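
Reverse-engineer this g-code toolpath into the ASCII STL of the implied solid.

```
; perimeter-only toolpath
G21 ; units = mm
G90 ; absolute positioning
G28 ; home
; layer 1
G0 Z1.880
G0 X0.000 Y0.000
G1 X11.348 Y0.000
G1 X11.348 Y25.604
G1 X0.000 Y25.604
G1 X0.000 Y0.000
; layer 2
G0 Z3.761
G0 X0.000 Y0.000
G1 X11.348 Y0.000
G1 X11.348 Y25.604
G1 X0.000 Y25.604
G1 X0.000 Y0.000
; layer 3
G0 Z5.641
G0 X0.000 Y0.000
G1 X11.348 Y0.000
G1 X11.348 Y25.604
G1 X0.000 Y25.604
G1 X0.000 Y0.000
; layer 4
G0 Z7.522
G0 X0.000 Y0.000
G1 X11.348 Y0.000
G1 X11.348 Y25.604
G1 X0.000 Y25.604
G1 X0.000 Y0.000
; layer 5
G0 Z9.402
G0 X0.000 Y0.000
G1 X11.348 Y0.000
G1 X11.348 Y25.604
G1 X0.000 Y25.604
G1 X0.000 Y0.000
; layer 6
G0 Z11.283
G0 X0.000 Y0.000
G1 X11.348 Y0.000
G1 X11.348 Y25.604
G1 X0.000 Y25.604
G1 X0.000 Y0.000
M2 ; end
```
solid part
  facet normal 0.0000 0.0000 -1.0000
    outer loop
      vertex 11.348 25.604 0.000
      vertex 11.348 0.000 0.000
      vertex 0.000 0.000 0.000
    endloop
  endfacet
  facet normal 0.0000 0.0000 -1.0000
    outer loop
      vertex 0.000 25.604 0.000
      vertex 11.348 25.604 0.000
      vertex 0.000 0.000 0.000
    endloop
  endfacet
  facet normal 0.0000 0.0000 1.0000
    outer loop
      vertex 0.000 0.000 11.283
      vertex 11.348 0.000 11.283
      vertex 11.348 25.604 11.283
    endloop
  endfacet
  facet normal 0.0000 0.0000 1.0000
    outer loop
      vertex 0.000 0.000 11.283
      vertex 11.348 25.604 11.283
      vertex 0.000 25.604 11.283
    endloop
  endfacet
  facet normal 0.0000 -1.0000 0.0000
    outer loop
      vertex 0.000 0.000 0.000
      vertex 11.348 0.000 0.000
      vertex 11.348 0.000 11.283
    endloop
  endfacet
  facet normal 0.0000 -1.0000 0.0000
    outer loop
      vertex 0.000 0.000 0.000
      vertex 11.348 0.000 11.283
      vertex 0.000 0.000 11.283
    endloop
  endfacet
  facet normal 0.0000 1.0000 0.0000
    outer loop
      vertex 11.348 25.604 11.283
      vertex 11.348 25.604 0.000
      vertex 0.000 25.604 0.000
    endloop
  endfacet
  facet normal 0.0000 1.0000 0.0000
    outer loop
      vertex 0.000 25.604 11.283
      vertex 11.348 25.604 11.283
      vertex 0.000 25.604 0.000
    endloop
  endfacet
  facet normal -1.0000 0.0000 0.0000
    outer loop
      vertex 0.000 25.604 11.283
      vertex 0.000 25.604 0.000
      vertex 0.000 0.000 0.000
    endloop
  endfacet
  facet normal -1.0000 0.0000 0.0000
    outer loop
      vertex 0.000 0.000 11.283
      vertex 0.000 25.604 11.283
      vertex 0.000 0.000 0.000
    endloop
  endfacet
  facet normal 1.0000 0.0000 0.0000
    outer loop
      vertex 11.348 0.000 0.000
      vertex 11.348 25.604 0.000
      vertex 11.348 25.604 11.283
    endloop
  endfacet
  facet normal 1.0000 0.0000 0.0000
    outer loop
      vertex 11.348 0.000 0.000
      vertex 11.348 25.604 11.283
      vertex 11.348 0.000 11.283
    endloop
  endfacet
endsolid part

The G0 Z moves step by Δz≈1.880 mm. Every layer's G1 loop is the same polygon, so the solid is a straight extrusion of it from z=0 to z≈11.3. Closing with flat bottom and top caps and triangulating gives 12 facets — a rectangular box, roughly 11.3 × 25.6 mm footprint and 11.3 mm tall.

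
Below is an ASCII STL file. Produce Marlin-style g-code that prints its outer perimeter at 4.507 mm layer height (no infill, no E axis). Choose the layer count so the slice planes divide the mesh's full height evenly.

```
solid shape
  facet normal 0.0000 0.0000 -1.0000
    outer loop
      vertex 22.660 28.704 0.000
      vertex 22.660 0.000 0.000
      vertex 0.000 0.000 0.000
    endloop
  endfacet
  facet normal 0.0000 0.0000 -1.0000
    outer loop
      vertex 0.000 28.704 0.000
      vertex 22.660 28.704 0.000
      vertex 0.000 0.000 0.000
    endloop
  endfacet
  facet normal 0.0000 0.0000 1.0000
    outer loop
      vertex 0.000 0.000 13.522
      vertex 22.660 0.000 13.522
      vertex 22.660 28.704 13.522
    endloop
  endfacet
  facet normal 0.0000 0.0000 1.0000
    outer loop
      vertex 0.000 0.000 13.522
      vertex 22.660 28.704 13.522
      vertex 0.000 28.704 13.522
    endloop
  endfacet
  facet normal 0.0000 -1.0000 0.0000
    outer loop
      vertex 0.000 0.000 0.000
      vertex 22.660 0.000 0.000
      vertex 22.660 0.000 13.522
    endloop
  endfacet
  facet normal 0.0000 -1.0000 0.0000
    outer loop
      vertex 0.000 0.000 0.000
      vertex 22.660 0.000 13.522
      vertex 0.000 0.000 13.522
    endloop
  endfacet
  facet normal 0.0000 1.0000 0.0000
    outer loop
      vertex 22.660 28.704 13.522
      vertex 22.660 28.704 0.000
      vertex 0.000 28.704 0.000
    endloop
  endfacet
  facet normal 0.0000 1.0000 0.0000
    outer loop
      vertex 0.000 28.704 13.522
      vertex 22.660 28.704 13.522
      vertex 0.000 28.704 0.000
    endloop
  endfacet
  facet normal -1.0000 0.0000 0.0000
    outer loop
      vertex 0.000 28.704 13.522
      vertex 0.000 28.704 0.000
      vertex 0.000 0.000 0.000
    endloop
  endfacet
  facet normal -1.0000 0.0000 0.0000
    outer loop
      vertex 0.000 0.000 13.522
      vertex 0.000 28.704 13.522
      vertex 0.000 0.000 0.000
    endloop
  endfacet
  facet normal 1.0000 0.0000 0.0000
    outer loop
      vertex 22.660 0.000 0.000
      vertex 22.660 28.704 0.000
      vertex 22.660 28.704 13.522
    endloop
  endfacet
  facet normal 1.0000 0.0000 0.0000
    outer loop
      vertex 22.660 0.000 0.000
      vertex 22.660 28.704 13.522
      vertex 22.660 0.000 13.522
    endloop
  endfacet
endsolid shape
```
; perimeter-only toolpath
G21 ; units = mm
G90 ; absolute positioning
G28 ; home
; layer 1
G0 Z4.507
G0 X0.000 Y0.000
G1 X22.660 Y0.000
G1 X22.660 Y28.704
G1 X0.000 Y28.704
G1 X0.000 Y0.000
; layer 2
G0 Z9.015
G0 X0.000 Y0.000
G1 X22.660 Y0.000
G1 X22.660 Y28.704
G1 X0.000 Y28.704
G1 X0.000 Y0.000
; layer 3
G0 Z13.522
G0 X0.000 Y0.000
G1 X22.660 Y0.000
G1 X22.660 Y28.704
G1 X0.000 Y28.704
G1 X0.000 Y0.000
M2 ; end

The solid is a rectangular box, roughly 22.7 × 28.7 mm footprint and 13.5 mm tall. Slicing at Δz = 4.507 mm — 3 equal slices spanning the solid's height, so layer i sits at z = i·h/3 — gives 3 non-empty perimeters. Each is a 4-segment closed polygon; G0 lifts to the layer z and rapids to the start vertex, then G1 traces the edges.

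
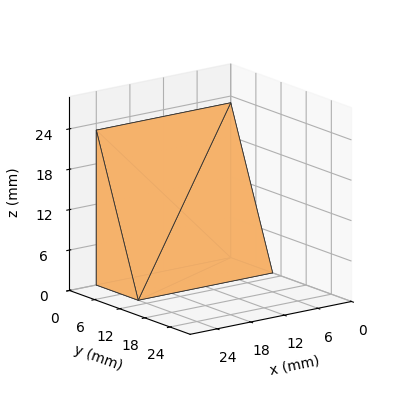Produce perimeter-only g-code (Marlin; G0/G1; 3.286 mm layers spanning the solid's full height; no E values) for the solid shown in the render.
Reading the render: the shape is a wedge (ramp): 24 × 10 mm base, rising to 23 mm along the y=0 edge and sloping linearly to z=0 at y=10 (dimensions read to the nearest mm from the axis ticks). For the g-code, the solid's height is divided into equal slices at the stated Δz and each level perimeter traced with G1 moves after a G0 lift.

; perimeter-only toolpath
G21 ; units = mm
G90 ; absolute positioning
G28 ; home
; layer 1
G0 Z3.286
G0 X0.000 Y0.000
G1 X24.000 Y0.000
G1 X24.000 Y8.571
G1 X0.000 Y8.571
G1 X0.000 Y0.000
; layer 2
G0 Z6.571
G0 X0.000 Y0.000
G1 X24.000 Y0.000
G1 X24.000 Y7.143
G1 X0.000 Y7.143
G1 X0.000 Y0.000
; layer 3
G0 Z9.857
G0 X0.000 Y0.000
G1 X24.000 Y0.000
G1 X24.000 Y5.714
G1 X0.000 Y5.714
G1 X0.000 Y0.000
; layer 4
G0 Z13.143
G0 X0.000 Y0.000
G1 X24.000 Y0.000
G1 X24.000 Y4.286
G1 X0.000 Y4.286
G1 X0.000 Y0.000
; layer 5
G0 Z16.429
G0 X0.000 Y0.000
G1 X24.000 Y0.000
G1 X24.000 Y2.857
G1 X0.000 Y2.857
G1 X0.000 Y0.000
; layer 6
G0 Z19.714
G0 X0.000 Y0.000
G1 X24.000 Y0.000
G1 X24.000 Y1.429
G1 X0.000 Y1.429
G1 X0.000 Y0.000
M2 ; end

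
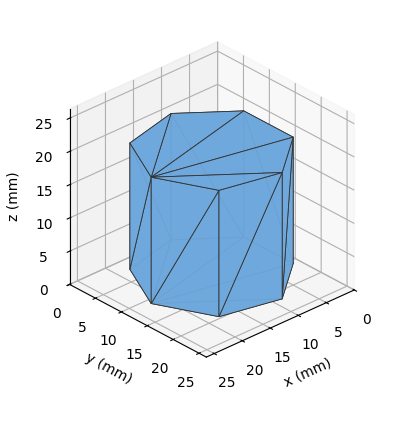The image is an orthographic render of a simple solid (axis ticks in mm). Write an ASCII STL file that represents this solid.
Reading the render: the shape is a regular 7-sided prism (a cylinder approximated with 7 flat sides), circumscribed radius ≈ 11 mm, height ≈ 19 mm (dimensions read to the nearest mm from the axis ticks). For the STL, each face is triangulated and given an outward normal.

solid part
  facet normal 0.0000 0.0000 -1.0000
    outer loop
      vertex 8.552 21.724 0.000
      vertex 17.858 19.600 0.000
      vertex 22.000 11.000 0.000
    endloop
  endfacet
  facet normal 0.0000 0.0000 -1.0000
    outer loop
      vertex 1.089 15.773 0.000
      vertex 8.552 21.724 0.000
      vertex 22.000 11.000 0.000
    endloop
  endfacet
  facet normal 0.0000 0.0000 -1.0000
    outer loop
      vertex 1.089 6.227 0.000
      vertex 1.089 15.773 0.000
      vertex 22.000 11.000 0.000
    endloop
  endfacet
  facet normal 0.0000 0.0000 -1.0000
    outer loop
      vertex 8.552 0.276 0.000
      vertex 1.089 6.227 0.000
      vertex 22.000 11.000 0.000
    endloop
  endfacet
  facet normal 0.0000 0.0000 -1.0000
    outer loop
      vertex 17.858 2.400 0.000
      vertex 8.552 0.276 0.000
      vertex 22.000 11.000 0.000
    endloop
  endfacet
  facet normal 0.0000 0.0000 1.0000
    outer loop
      vertex 22.000 11.000 19.000
      vertex 17.858 19.600 19.000
      vertex 8.552 21.724 19.000
    endloop
  endfacet
  facet normal 0.0000 0.0000 1.0000
    outer loop
      vertex 22.000 11.000 19.000
      vertex 8.552 21.724 19.000
      vertex 1.089 15.773 19.000
    endloop
  endfacet
  facet normal 0.0000 0.0000 1.0000
    outer loop
      vertex 22.000 11.000 19.000
      vertex 1.089 15.773 19.000
      vertex 1.089 6.227 19.000
    endloop
  endfacet
  facet normal 0.0000 0.0000 1.0000
    outer loop
      vertex 22.000 11.000 19.000
      vertex 1.089 6.227 19.000
      vertex 8.552 0.276 19.000
    endloop
  endfacet
  facet normal 0.0000 0.0000 1.0000
    outer loop
      vertex 22.000 11.000 19.000
      vertex 8.552 0.276 19.000
      vertex 17.858 2.400 19.000
    endloop
  endfacet
  facet normal 0.9010 0.4339 0.0000
    outer loop
      vertex 22.000 11.000 0.000
      vertex 17.858 19.600 0.000
      vertex 17.858 19.600 19.000
    endloop
  endfacet
  facet normal 0.9010 0.4339 0.0000
    outer loop
      vertex 22.000 11.000 0.000
      vertex 17.858 19.600 19.000
      vertex 22.000 11.000 19.000
    endloop
  endfacet
  facet normal 0.2225 0.9749 0.0000
    outer loop
      vertex 17.858 19.600 0.000
      vertex 8.552 21.724 0.000
      vertex 8.552 21.724 19.000
    endloop
  endfacet
  facet normal 0.2225 0.9749 0.0000
    outer loop
      vertex 17.858 19.600 0.000
      vertex 8.552 21.724 19.000
      vertex 17.858 19.600 19.000
    endloop
  endfacet
  facet normal -0.6235 0.7819 0.0000
    outer loop
      vertex 8.552 21.724 0.000
      vertex 1.089 15.773 0.000
      vertex 1.089 15.773 19.000
    endloop
  endfacet
  facet normal -0.6235 0.7819 0.0000
    outer loop
      vertex 8.552 21.724 0.000
      vertex 1.089 15.773 19.000
      vertex 8.552 21.724 19.000
    endloop
  endfacet
  facet normal -1.0000 0.0000 0.0000
    outer loop
      vertex 1.089 15.773 0.000
      vertex 1.089 6.227 0.000
      vertex 1.089 6.227 19.000
    endloop
  endfacet
  facet normal -1.0000 0.0000 0.0000
    outer loop
      vertex 1.089 15.773 0.000
      vertex 1.089 6.227 19.000
      vertex 1.089 15.773 19.000
    endloop
  endfacet
  facet normal -0.6235 -0.7819 0.0000
    outer loop
      vertex 1.089 6.227 0.000
      vertex 8.552 0.276 0.000
      vertex 8.552 0.276 19.000
    endloop
  endfacet
  facet normal -0.6235 -0.7819 0.0000
    outer loop
      vertex 1.089 6.227 0.000
      vertex 8.552 0.276 19.000
      vertex 1.089 6.227 19.000
    endloop
  endfacet
  facet normal 0.2225 -0.9749 0.0000
    outer loop
      vertex 8.552 0.276 0.000
      vertex 17.858 2.400 0.000
      vertex 17.858 2.400 19.000
    endloop
  endfacet
  facet normal 0.2225 -0.9749 0.0000
    outer loop
      vertex 8.552 0.276 0.000
      vertex 17.858 2.400 19.000
      vertex 8.552 0.276 19.000
    endloop
  endfacet
  facet normal 0.9010 -0.4339 0.0000
    outer loop
      vertex 17.858 2.400 0.000
      vertex 22.000 11.000 0.000
      vertex 22.000 11.000 19.000
    endloop
  endfacet
  facet normal 0.9010 -0.4339 0.0000
    outer loop
      vertex 17.858 2.400 0.000
      vertex 22.000 11.000 19.000
      vertex 17.858 2.400 19.000
    endloop
  endfacet
endsolid part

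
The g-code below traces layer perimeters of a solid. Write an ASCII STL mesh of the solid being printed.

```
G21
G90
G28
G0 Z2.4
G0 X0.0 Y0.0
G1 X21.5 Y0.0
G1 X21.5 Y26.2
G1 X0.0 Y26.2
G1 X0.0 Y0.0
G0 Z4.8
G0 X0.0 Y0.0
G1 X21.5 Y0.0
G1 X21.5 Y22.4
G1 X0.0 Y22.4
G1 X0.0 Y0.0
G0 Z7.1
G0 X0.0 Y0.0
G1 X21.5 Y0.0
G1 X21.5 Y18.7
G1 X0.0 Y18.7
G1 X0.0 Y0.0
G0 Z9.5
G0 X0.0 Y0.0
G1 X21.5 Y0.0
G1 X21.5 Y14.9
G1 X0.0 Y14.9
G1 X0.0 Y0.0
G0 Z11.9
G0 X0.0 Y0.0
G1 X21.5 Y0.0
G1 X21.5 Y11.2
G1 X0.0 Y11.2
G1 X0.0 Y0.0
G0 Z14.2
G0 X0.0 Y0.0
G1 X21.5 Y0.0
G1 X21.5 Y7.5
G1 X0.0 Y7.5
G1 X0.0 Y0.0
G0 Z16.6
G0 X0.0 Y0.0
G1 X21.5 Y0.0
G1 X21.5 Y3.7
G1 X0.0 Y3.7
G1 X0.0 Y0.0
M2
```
solid part
  facet normal 0.0000 0.0000 -1.0000
    outer loop
      vertex 21.5 29.9 0.0
      vertex 21.5 0.0 0.0
      vertex 0.0 0.0 0.0
    endloop
  endfacet
  facet normal 0.0000 0.0000 -1.0000
    outer loop
      vertex 0.0 29.9 0.0
      vertex 21.5 29.9 0.0
      vertex 0.0 0.0 0.0
    endloop
  endfacet
  facet normal 0.0000 -1.0000 0.0000
    outer loop
      vertex 0.0 0.0 0.0
      vertex 21.5 0.0 0.0
      vertex 21.5 0.0 19.0
    endloop
  endfacet
  facet normal 0.0000 -1.0000 0.0000
    outer loop
      vertex 0.0 0.0 0.0
      vertex 21.5 0.0 19.0
      vertex 0.0 0.0 19.0
    endloop
  endfacet
  facet normal 0.0000 0.5363 0.8440
    outer loop
      vertex 0.0 0.0 19.0
      vertex 21.5 0.0 19.0
      vertex 21.5 29.9 0.0
    endloop
  endfacet
  facet normal 0.0000 0.5363 0.8440
    outer loop
      vertex 0.0 0.0 19.0
      vertex 21.5 29.9 0.0
      vertex 0.0 29.9 0.0
    endloop
  endfacet
  facet normal -1.0000 0.0000 0.0000
    outer loop
      vertex 0.0 0.0 19.0
      vertex 0.0 29.9 0.0
      vertex 0.0 0.0 0.0
    endloop
  endfacet
  facet normal 1.0000 0.0000 0.0000
    outer loop
      vertex 21.5 0.0 0.0
      vertex 21.5 29.9 0.0
      vertex 21.5 0.0 19.0
    endloop
  endfacet
endsolid part

The G0 Z moves step by Δz≈2.4 mm. The G1 loops shrink linearly with z, so the solid tapers from its base footprint up to z≈19. Closing with a flat bottom cap and the tapered top and triangulating gives 8 facets — a wedge (ramp): 21.5 × 29.9 mm base, rising to 19 mm along the y=0 edge and sloping linearly to z=0 at y=29.9.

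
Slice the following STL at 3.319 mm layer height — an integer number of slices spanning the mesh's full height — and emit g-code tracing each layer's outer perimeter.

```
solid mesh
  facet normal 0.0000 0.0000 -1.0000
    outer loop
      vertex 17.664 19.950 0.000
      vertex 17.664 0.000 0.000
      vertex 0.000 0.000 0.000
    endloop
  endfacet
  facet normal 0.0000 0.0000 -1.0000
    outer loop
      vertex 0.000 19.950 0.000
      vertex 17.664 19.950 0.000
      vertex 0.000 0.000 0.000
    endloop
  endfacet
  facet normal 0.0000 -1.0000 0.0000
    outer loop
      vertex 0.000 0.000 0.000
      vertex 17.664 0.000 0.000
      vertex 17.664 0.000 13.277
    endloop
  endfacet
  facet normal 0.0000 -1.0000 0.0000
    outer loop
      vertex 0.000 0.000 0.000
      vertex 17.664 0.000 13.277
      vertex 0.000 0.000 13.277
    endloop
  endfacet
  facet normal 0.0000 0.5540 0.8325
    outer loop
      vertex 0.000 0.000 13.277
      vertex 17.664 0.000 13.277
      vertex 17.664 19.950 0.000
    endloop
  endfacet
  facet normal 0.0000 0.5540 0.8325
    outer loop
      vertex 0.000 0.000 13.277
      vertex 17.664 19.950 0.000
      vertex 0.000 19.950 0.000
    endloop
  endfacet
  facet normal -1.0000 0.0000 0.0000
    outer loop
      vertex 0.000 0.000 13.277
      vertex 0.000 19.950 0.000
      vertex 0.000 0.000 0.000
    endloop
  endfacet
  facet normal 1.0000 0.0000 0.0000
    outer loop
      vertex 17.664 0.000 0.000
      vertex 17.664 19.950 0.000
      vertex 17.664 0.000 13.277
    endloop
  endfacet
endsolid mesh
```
; perimeter-only toolpath
G21 ; units = mm
G90 ; absolute positioning
G28 ; home
; layer 1
G0 Z3.319
G0 X0.000 Y0.000
G1 X17.664 Y0.000
G1 X17.664 Y14.962
G1 X0.000 Y14.962
G1 X0.000 Y0.000
; layer 2
G0 Z6.638
G0 X0.000 Y0.000
G1 X17.664 Y0.000
G1 X17.664 Y9.975
G1 X0.000 Y9.975
G1 X0.000 Y0.000
; layer 3
G0 Z9.958
G0 X0.000 Y0.000
G1 X17.664 Y0.000
G1 X17.664 Y4.987
G1 X0.000 Y4.987
G1 X0.000 Y0.000
M2 ; end

The solid is a wedge (ramp): 17.7 × 19.9 mm base, rising to 13.3 mm along the y=0 edge and sloping linearly to z=0 at y=19.9. Slicing at Δz = 3.319 mm — 4 equal slices spanning the solid's height, so layer i sits at z = i·h/4 — gives 3 non-empty perimeters. Each is a 4-segment closed polygon; G0 lifts to the layer z and rapids to the start vertex, then G1 traces the edges. The cross-section shrinks linearly with z (the slice at the apex is degenerate and omitted).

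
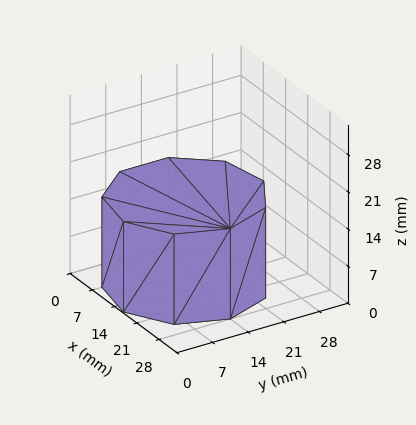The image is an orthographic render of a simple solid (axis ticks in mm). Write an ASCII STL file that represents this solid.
Reading the render: the shape is a regular 9-sided prism (a cylinder approximated with 9 flat sides), circumscribed radius ≈ 14 mm, height ≈ 17 mm (dimensions read to the nearest mm from the axis ticks). For the STL, each face is triangulated and given an outward normal.

solid part
  facet normal 0.0000 0.0000 -1.0000
    outer loop
      vertex 16.43 27.79 0.00
      vertex 24.72 23.00 0.00
      vertex 28.00 14.00 0.00
    endloop
  endfacet
  facet normal 0.0000 0.0000 -1.0000
    outer loop
      vertex 7.00 26.12 0.00
      vertex 16.43 27.79 0.00
      vertex 28.00 14.00 0.00
    endloop
  endfacet
  facet normal 0.0000 0.0000 -1.0000
    outer loop
      vertex 0.84 18.79 0.00
      vertex 7.00 26.12 0.00
      vertex 28.00 14.00 0.00
    endloop
  endfacet
  facet normal 0.0000 0.0000 -1.0000
    outer loop
      vertex 0.84 9.21 0.00
      vertex 0.84 18.79 0.00
      vertex 28.00 14.00 0.00
    endloop
  endfacet
  facet normal 0.0000 0.0000 -1.0000
    outer loop
      vertex 7.00 1.88 0.00
      vertex 0.84 9.21 0.00
      vertex 28.00 14.00 0.00
    endloop
  endfacet
  facet normal 0.0000 0.0000 -1.0000
    outer loop
      vertex 16.43 0.21 0.00
      vertex 7.00 1.88 0.00
      vertex 28.00 14.00 0.00
    endloop
  endfacet
  facet normal 0.0000 0.0000 -1.0000
    outer loop
      vertex 24.72 5.00 0.00
      vertex 16.43 0.21 0.00
      vertex 28.00 14.00 0.00
    endloop
  endfacet
  facet normal 0.0000 0.0000 1.0000
    outer loop
      vertex 28.00 14.00 17.00
      vertex 24.72 23.00 17.00
      vertex 16.43 27.79 17.00
    endloop
  endfacet
  facet normal 0.0000 0.0000 1.0000
    outer loop
      vertex 28.00 14.00 17.00
      vertex 16.43 27.79 17.00
      vertex 7.00 26.12 17.00
    endloop
  endfacet
  facet normal 0.0000 0.0000 1.0000
    outer loop
      vertex 28.00 14.00 17.00
      vertex 7.00 26.12 17.00
      vertex 0.84 18.79 17.00
    endloop
  endfacet
  facet normal 0.0000 0.0000 1.0000
    outer loop
      vertex 28.00 14.00 17.00
      vertex 0.84 18.79 17.00
      vertex 0.84 9.21 17.00
    endloop
  endfacet
  facet normal 0.0000 0.0000 1.0000
    outer loop
      vertex 28.00 14.00 17.00
      vertex 0.84 9.21 17.00
      vertex 7.00 1.88 17.00
    endloop
  endfacet
  facet normal 0.0000 0.0000 1.0000
    outer loop
      vertex 28.00 14.00 17.00
      vertex 7.00 1.88 17.00
      vertex 16.43 0.21 17.00
    endloop
  endfacet
  facet normal 0.0000 0.0000 1.0000
    outer loop
      vertex 28.00 14.00 17.00
      vertex 16.43 0.21 17.00
      vertex 24.72 5.00 17.00
    endloop
  endfacet
  facet normal 0.9395 0.3424 0.0000
    outer loop
      vertex 28.00 14.00 0.00
      vertex 24.72 23.00 0.00
      vertex 24.72 23.00 17.00
    endloop
  endfacet
  facet normal 0.9395 0.3424 0.0000
    outer loop
      vertex 28.00 14.00 0.00
      vertex 24.72 23.00 17.00
      vertex 28.00 14.00 17.00
    endloop
  endfacet
  facet normal 0.5003 0.8659 0.0000
    outer loop
      vertex 24.72 23.00 0.00
      vertex 16.43 27.79 0.00
      vertex 16.43 27.79 17.00
    endloop
  endfacet
  facet normal 0.5003 0.8659 0.0000
    outer loop
      vertex 24.72 23.00 0.00
      vertex 16.43 27.79 17.00
      vertex 24.72 23.00 17.00
    endloop
  endfacet
  facet normal -0.1744 0.9847 0.0000
    outer loop
      vertex 16.43 27.79 0.00
      vertex 7.00 26.12 0.00
      vertex 7.00 26.12 17.00
    endloop
  endfacet
  facet normal -0.1744 0.9847 0.0000
    outer loop
      vertex 16.43 27.79 0.00
      vertex 7.00 26.12 17.00
      vertex 16.43 27.79 17.00
    endloop
  endfacet
  facet normal -0.7656 0.6434 0.0000
    outer loop
      vertex 7.00 26.12 0.00
      vertex 0.84 18.79 0.00
      vertex 0.84 18.79 17.00
    endloop
  endfacet
  facet normal -0.7656 0.6434 0.0000
    outer loop
      vertex 7.00 26.12 0.00
      vertex 0.84 18.79 17.00
      vertex 7.00 26.12 17.00
    endloop
  endfacet
  facet normal -1.0000 0.0000 0.0000
    outer loop
      vertex 0.84 18.79 0.00
      vertex 0.84 9.21 0.00
      vertex 0.84 9.21 17.00
    endloop
  endfacet
  facet normal -1.0000 0.0000 0.0000
    outer loop
      vertex 0.84 18.79 0.00
      vertex 0.84 9.21 17.00
      vertex 0.84 18.79 17.00
    endloop
  endfacet
  facet normal -0.7656 -0.6434 0.0000
    outer loop
      vertex 0.84 9.21 0.00
      vertex 7.00 1.88 0.00
      vertex 7.00 1.88 17.00
    endloop
  endfacet
  facet normal -0.7656 -0.6434 0.0000
    outer loop
      vertex 0.84 9.21 0.00
      vertex 7.00 1.88 17.00
      vertex 0.84 9.21 17.00
    endloop
  endfacet
  facet normal -0.1744 -0.9847 0.0000
    outer loop
      vertex 7.00 1.88 0.00
      vertex 16.43 0.21 0.00
      vertex 16.43 0.21 17.00
    endloop
  endfacet
  facet normal -0.1744 -0.9847 0.0000
    outer loop
      vertex 7.00 1.88 0.00
      vertex 16.43 0.21 17.00
      vertex 7.00 1.88 17.00
    endloop
  endfacet
  facet normal 0.5003 -0.8659 0.0000
    outer loop
      vertex 16.43 0.21 0.00
      vertex 24.72 5.00 0.00
      vertex 24.72 5.00 17.00
    endloop
  endfacet
  facet normal 0.5003 -0.8659 0.0000
    outer loop
      vertex 16.43 0.21 0.00
      vertex 24.72 5.00 17.00
      vertex 16.43 0.21 17.00
    endloop
  endfacet
  facet normal 0.9395 -0.3424 0.0000
    outer loop
      vertex 24.72 5.00 0.00
      vertex 28.00 14.00 0.00
      vertex 28.00 14.00 17.00
    endloop
  endfacet
  facet normal 0.9395 -0.3424 0.0000
    outer loop
      vertex 24.72 5.00 0.00
      vertex 28.00 14.00 17.00
      vertex 24.72 5.00 17.00
    endloop
  endfacet
endsolid part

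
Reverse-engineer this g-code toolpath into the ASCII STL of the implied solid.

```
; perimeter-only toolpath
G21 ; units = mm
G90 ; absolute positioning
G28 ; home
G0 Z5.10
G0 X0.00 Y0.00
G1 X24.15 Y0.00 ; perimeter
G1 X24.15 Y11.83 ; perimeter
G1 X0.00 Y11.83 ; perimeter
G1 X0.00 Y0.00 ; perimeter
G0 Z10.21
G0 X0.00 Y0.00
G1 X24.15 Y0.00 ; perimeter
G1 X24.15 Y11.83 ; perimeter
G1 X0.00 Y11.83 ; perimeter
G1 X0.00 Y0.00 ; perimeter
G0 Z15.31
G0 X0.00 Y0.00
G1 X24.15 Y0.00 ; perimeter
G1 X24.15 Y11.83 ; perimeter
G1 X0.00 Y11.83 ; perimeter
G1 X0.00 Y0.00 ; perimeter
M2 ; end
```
solid part
  facet normal 0.0000 0.0000 -1.0000
    outer loop
      vertex 24.15 11.83 0.00
      vertex 24.15 0.00 0.00
      vertex 0.00 0.00 0.00
    endloop
  endfacet
  facet normal 0.0000 0.0000 -1.0000
    outer loop
      vertex 0.00 11.83 0.00
      vertex 24.15 11.83 0.00
      vertex 0.00 0.00 0.00
    endloop
  endfacet
  facet normal 0.0000 0.0000 1.0000
    outer loop
      vertex 0.00 0.00 15.31
      vertex 24.15 0.00 15.31
      vertex 24.15 11.83 15.31
    endloop
  endfacet
  facet normal 0.0000 0.0000 1.0000
    outer loop
      vertex 0.00 0.00 15.31
      vertex 24.15 11.83 15.31
      vertex 0.00 11.83 15.31
    endloop
  endfacet
  facet normal 0.0000 -1.0000 0.0000
    outer loop
      vertex 0.00 0.00 0.00
      vertex 24.15 0.00 0.00
      vertex 24.15 0.00 15.31
    endloop
  endfacet
  facet normal 0.0000 -1.0000 0.0000
    outer loop
      vertex 0.00 0.00 0.00
      vertex 24.15 0.00 15.31
      vertex 0.00 0.00 15.31
    endloop
  endfacet
  facet normal 0.0000 1.0000 0.0000
    outer loop
      vertex 24.15 11.83 15.31
      vertex 24.15 11.83 0.00
      vertex 0.00 11.83 0.00
    endloop
  endfacet
  facet normal 0.0000 1.0000 0.0000
    outer loop
      vertex 0.00 11.83 15.31
      vertex 24.15 11.83 15.31
      vertex 0.00 11.83 0.00
    endloop
  endfacet
  facet normal -1.0000 0.0000 0.0000
    outer loop
      vertex 0.00 11.83 15.31
      vertex 0.00 11.83 0.00
      vertex 0.00 0.00 0.00
    endloop
  endfacet
  facet normal -1.0000 0.0000 0.0000
    outer loop
      vertex 0.00 0.00 15.31
      vertex 0.00 11.83 15.31
      vertex 0.00 0.00 0.00
    endloop
  endfacet
  facet normal 1.0000 0.0000 0.0000
    outer loop
      vertex 24.15 0.00 0.00
      vertex 24.15 11.83 0.00
      vertex 24.15 11.83 15.31
    endloop
  endfacet
  facet normal 1.0000 0.0000 0.0000
    outer loop
      vertex 24.15 0.00 0.00
      vertex 24.15 11.83 15.31
      vertex 24.15 0.00 15.31
    endloop
  endfacet
endsolid part

The G0 Z moves step by Δz≈5.10 mm. Every layer's G1 loop is the same polygon, so the solid is a straight extrusion of it from z=0 to z≈15.3. Closing with flat bottom and top caps and triangulating gives 12 facets — a rectangular box, roughly 24.1 × 11.8 mm footprint and 15.3 mm tall.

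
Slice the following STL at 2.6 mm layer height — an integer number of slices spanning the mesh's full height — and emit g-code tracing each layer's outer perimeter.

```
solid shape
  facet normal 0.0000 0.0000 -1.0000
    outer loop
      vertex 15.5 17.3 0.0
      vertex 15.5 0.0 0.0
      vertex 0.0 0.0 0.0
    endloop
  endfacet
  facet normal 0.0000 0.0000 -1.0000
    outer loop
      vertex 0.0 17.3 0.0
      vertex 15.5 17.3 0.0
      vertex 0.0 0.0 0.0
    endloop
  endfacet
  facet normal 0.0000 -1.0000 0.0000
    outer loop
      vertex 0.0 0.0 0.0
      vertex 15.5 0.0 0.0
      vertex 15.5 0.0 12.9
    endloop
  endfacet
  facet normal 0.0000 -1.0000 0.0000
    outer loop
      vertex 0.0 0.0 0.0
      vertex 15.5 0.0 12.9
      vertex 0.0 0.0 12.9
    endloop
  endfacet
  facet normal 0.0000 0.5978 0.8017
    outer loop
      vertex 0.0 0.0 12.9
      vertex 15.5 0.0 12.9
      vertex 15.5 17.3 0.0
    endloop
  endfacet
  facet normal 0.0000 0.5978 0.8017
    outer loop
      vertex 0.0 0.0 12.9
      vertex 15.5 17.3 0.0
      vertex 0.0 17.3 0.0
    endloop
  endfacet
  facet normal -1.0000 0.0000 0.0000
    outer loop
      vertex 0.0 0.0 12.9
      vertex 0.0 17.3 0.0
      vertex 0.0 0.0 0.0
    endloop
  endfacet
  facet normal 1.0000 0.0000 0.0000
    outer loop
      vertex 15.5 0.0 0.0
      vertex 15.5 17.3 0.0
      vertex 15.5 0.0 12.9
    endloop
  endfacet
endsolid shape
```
; perimeter-only toolpath
G21 ; units = mm
G90 ; absolute positioning
G28 ; home
; layer 1
G0 Z2.6
G0 X0.0 Y0.0
G1 X15.5 Y0.0
G1 X15.5 Y13.8
G1 X0.0 Y13.8
G1 X0.0 Y0.0
; layer 2
G0 Z5.2
G0 X0.0 Y0.0
G1 X15.5 Y0.0
G1 X15.5 Y10.4
G1 X0.0 Y10.4
G1 X0.0 Y0.0
; layer 3
G0 Z7.7
G0 X0.0 Y0.0
G1 X15.5 Y0.0
G1 X15.5 Y6.9
G1 X0.0 Y6.9
G1 X0.0 Y0.0
; layer 4
G0 Z10.3
G0 X0.0 Y0.0
G1 X15.5 Y0.0
G1 X15.5 Y3.5
G1 X0.0 Y3.5
G1 X0.0 Y0.0
M2 ; end

The solid is a wedge (ramp): 15.5 × 17.3 mm base, rising to 12.9 mm along the y=0 edge and sloping linearly to z=0 at y=17.3. Slicing at Δz = 2.6 mm — 5 equal slices spanning the solid's height, so layer i sits at z = i·h/5 — gives 4 non-empty perimeters. Each is a 4-segment closed polygon; G0 lifts to the layer z and rapids to the start vertex, then G1 traces the edges. The cross-section shrinks linearly with z (the slice at the apex is degenerate and omitted).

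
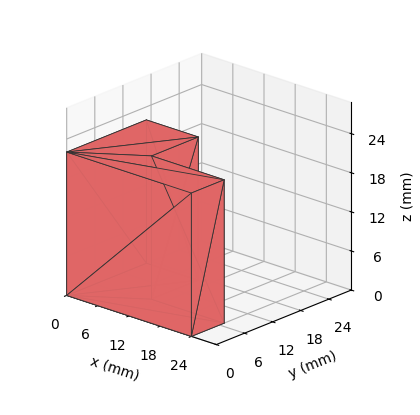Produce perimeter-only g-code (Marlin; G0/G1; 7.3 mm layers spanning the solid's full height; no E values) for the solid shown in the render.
Reading the render: the shape is an L-shaped prism: outer 24 × 17 mm, arm thicknesses ≈ 7 mm (horizontal) and 10 mm (vertical), extruded 22 mm in z (dimensions read to the nearest mm from the axis ticks). For the g-code, the solid's height is divided into equal slices at the stated Δz and each level perimeter traced with G1 moves after a G0 lift.

; perimeter-only toolpath
G21 ; units = mm
G90 ; absolute positioning
G28 ; home
; layer 1
G0 Z7.3
G0 X0.0 Y0.0
G1 X24.0 Y0.0
G1 X24.0 Y7.0
G1 X10.0 Y7.0
G1 X10.0 Y17.0
G1 X0.0 Y17.0
G1 X0.0 Y0.0
; layer 2
G0 Z14.7
G0 X0.0 Y0.0
G1 X24.0 Y0.0
G1 X24.0 Y7.0
G1 X10.0 Y7.0
G1 X10.0 Y17.0
G1 X0.0 Y17.0
G1 X0.0 Y0.0
; layer 3
G0 Z22.0
G0 X0.0 Y0.0
G1 X24.0 Y0.0
G1 X24.0 Y7.0
G1 X10.0 Y7.0
G1 X10.0 Y17.0
G1 X0.0 Y17.0
G1 X0.0 Y0.0
M2 ; end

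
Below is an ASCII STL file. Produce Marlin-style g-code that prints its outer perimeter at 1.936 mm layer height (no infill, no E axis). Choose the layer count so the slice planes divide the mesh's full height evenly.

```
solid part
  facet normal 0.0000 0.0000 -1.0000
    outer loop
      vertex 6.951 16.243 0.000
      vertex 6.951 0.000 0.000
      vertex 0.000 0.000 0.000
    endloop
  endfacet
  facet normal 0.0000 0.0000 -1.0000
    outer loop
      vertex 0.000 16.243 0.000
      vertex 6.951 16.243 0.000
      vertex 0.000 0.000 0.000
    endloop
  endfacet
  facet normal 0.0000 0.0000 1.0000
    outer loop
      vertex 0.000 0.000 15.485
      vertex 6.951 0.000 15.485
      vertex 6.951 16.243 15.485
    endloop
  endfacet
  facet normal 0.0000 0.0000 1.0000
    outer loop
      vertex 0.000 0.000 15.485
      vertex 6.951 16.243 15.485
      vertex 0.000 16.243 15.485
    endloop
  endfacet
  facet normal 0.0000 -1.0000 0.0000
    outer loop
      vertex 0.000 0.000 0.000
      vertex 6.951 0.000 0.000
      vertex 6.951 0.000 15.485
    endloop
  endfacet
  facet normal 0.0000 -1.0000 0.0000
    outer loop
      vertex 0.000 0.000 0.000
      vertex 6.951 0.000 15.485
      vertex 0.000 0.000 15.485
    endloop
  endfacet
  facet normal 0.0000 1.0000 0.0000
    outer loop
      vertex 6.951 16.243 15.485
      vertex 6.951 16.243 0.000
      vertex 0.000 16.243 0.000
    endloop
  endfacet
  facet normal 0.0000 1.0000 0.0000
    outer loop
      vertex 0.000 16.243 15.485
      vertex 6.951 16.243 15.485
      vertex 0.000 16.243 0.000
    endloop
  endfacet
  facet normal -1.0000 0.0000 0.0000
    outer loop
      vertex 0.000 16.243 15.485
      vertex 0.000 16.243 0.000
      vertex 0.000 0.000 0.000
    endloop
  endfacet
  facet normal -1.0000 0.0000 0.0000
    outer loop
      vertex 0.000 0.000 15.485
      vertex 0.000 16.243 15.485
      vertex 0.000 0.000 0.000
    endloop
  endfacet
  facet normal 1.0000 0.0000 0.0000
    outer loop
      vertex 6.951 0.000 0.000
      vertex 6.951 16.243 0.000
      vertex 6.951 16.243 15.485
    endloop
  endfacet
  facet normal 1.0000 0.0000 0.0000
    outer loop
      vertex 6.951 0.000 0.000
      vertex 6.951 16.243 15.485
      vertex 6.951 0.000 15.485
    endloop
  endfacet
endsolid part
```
; perimeter-only toolpath
G21 ; units = mm
G90 ; absolute positioning
G28 ; home
; layer 1
G0 Z1.936
G0 X0.000 Y0.000
G1 X6.951 Y0.000
G1 X6.951 Y16.243
G1 X0.000 Y16.243
G1 X0.000 Y0.000
; layer 2
G0 Z3.871
G0 X0.000 Y0.000
G1 X6.951 Y0.000
G1 X6.951 Y16.243
G1 X0.000 Y16.243
G1 X0.000 Y0.000
; layer 3
G0 Z5.807
G0 X0.000 Y0.000
G1 X6.951 Y0.000
G1 X6.951 Y16.243
G1 X0.000 Y16.243
G1 X0.000 Y0.000
; layer 4
G0 Z7.742
G0 X0.000 Y0.000
G1 X6.951 Y0.000
G1 X6.951 Y16.243
G1 X0.000 Y16.243
G1 X0.000 Y0.000
; layer 5
G0 Z9.678
G0 X0.000 Y0.000
G1 X6.951 Y0.000
G1 X6.951 Y16.243
G1 X0.000 Y16.243
G1 X0.000 Y0.000
; layer 6
G0 Z11.614
G0 X0.000 Y0.000
G1 X6.951 Y0.000
G1 X6.951 Y16.243
G1 X0.000 Y16.243
G1 X0.000 Y0.000
; layer 7
G0 Z13.549
G0 X0.000 Y0.000
G1 X6.951 Y0.000
G1 X6.951 Y16.243
G1 X0.000 Y16.243
G1 X0.000 Y0.000
; layer 8
G0 Z15.485
G0 X0.000 Y0.000
G1 X6.951 Y0.000
G1 X6.951 Y16.243
G1 X0.000 Y16.243
G1 X0.000 Y0.000
M2 ; end

The solid is a rectangular box, roughly 6.95 × 16.2 mm footprint and 15.5 mm tall. Slicing at Δz = 1.936 mm — 8 equal slices spanning the solid's height, so layer i sits at z = i·h/8 — gives 8 non-empty perimeters. Each is a 4-segment closed polygon; G0 lifts to the layer z and rapids to the start vertex, then G1 traces the edges.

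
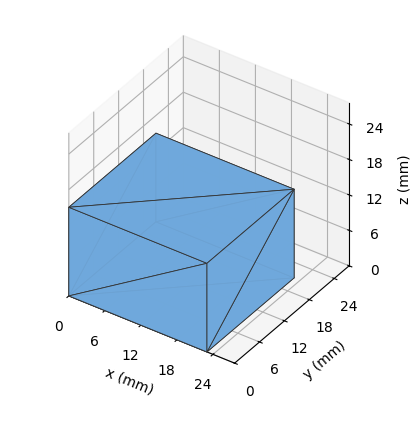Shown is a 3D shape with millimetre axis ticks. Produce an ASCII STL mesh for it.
Reading the render: the shape is a rectangular box, roughly 23 × 21 mm footprint and 15 mm tall (dimensions read to the nearest mm from the axis ticks). For the STL, each face is triangulated and given an outward normal.

solid part
  facet normal 0.0000 0.0000 -1.0000
    outer loop
      vertex 23.000 21.000 0.000
      vertex 23.000 0.000 0.000
      vertex 0.000 0.000 0.000
    endloop
  endfacet
  facet normal 0.0000 0.0000 -1.0000
    outer loop
      vertex 0.000 21.000 0.000
      vertex 23.000 21.000 0.000
      vertex 0.000 0.000 0.000
    endloop
  endfacet
  facet normal 0.0000 0.0000 1.0000
    outer loop
      vertex 0.000 0.000 15.000
      vertex 23.000 0.000 15.000
      vertex 23.000 21.000 15.000
    endloop
  endfacet
  facet normal 0.0000 0.0000 1.0000
    outer loop
      vertex 0.000 0.000 15.000
      vertex 23.000 21.000 15.000
      vertex 0.000 21.000 15.000
    endloop
  endfacet
  facet normal 0.0000 -1.0000 0.0000
    outer loop
      vertex 0.000 0.000 0.000
      vertex 23.000 0.000 0.000
      vertex 23.000 0.000 15.000
    endloop
  endfacet
  facet normal 0.0000 -1.0000 0.0000
    outer loop
      vertex 0.000 0.000 0.000
      vertex 23.000 0.000 15.000
      vertex 0.000 0.000 15.000
    endloop
  endfacet
  facet normal 0.0000 1.0000 0.0000
    outer loop
      vertex 23.000 21.000 15.000
      vertex 23.000 21.000 0.000
      vertex 0.000 21.000 0.000
    endloop
  endfacet
  facet normal 0.0000 1.0000 0.0000
    outer loop
      vertex 0.000 21.000 15.000
      vertex 23.000 21.000 15.000
      vertex 0.000 21.000 0.000
    endloop
  endfacet
  facet normal -1.0000 0.0000 0.0000
    outer loop
      vertex 0.000 21.000 15.000
      vertex 0.000 21.000 0.000
      vertex 0.000 0.000 0.000
    endloop
  endfacet
  facet normal -1.0000 0.0000 0.0000
    outer loop
      vertex 0.000 0.000 15.000
      vertex 0.000 21.000 15.000
      vertex 0.000 0.000 0.000
    endloop
  endfacet
  facet normal 1.0000 0.0000 0.0000
    outer loop
      vertex 23.000 0.000 0.000
      vertex 23.000 21.000 0.000
      vertex 23.000 21.000 15.000
    endloop
  endfacet
  facet normal 1.0000 0.0000 0.0000
    outer loop
      vertex 23.000 0.000 0.000
      vertex 23.000 21.000 15.000
      vertex 23.000 0.000 15.000
    endloop
  endfacet
endsolid part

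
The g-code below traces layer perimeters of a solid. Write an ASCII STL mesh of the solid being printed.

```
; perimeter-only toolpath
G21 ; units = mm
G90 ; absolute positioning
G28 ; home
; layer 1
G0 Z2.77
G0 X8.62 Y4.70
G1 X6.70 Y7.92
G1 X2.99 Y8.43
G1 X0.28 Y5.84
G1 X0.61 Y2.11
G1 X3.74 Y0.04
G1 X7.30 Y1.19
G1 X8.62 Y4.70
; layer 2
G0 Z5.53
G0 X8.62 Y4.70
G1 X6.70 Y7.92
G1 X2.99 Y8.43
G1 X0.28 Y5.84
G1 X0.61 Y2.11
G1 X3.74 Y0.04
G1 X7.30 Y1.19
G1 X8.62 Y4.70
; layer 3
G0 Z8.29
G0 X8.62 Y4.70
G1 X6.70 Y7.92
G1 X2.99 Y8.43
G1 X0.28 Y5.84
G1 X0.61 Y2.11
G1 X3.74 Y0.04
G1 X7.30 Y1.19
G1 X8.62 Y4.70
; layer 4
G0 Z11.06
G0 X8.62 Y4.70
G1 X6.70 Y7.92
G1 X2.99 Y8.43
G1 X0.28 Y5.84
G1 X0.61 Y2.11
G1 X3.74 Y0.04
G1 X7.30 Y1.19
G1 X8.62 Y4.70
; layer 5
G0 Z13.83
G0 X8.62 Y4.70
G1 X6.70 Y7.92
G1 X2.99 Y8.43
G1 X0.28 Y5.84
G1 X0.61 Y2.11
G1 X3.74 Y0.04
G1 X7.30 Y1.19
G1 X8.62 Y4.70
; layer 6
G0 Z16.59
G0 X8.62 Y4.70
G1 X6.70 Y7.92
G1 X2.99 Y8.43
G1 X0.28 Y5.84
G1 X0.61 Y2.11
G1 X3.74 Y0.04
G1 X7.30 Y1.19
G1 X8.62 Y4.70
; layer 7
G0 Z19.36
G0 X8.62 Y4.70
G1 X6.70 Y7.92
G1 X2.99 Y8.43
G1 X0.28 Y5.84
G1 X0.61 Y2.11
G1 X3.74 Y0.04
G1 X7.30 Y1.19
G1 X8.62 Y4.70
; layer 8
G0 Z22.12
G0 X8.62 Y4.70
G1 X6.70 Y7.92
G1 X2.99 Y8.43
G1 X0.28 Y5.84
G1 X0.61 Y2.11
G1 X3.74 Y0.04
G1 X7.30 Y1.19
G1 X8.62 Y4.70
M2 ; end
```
solid part
  facet normal 0.0000 0.0000 -1.0000
    outer loop
      vertex 2.99 8.43 0.00
      vertex 6.70 7.92 0.00
      vertex 8.62 4.70 0.00
    endloop
  endfacet
  facet normal 0.0000 0.0000 -1.0000
    outer loop
      vertex 0.28 5.84 0.00
      vertex 2.99 8.43 0.00
      vertex 8.62 4.70 0.00
    endloop
  endfacet
  facet normal 0.0000 0.0000 -1.0000
    outer loop
      vertex 0.61 2.11 0.00
      vertex 0.28 5.84 0.00
      vertex 8.62 4.70 0.00
    endloop
  endfacet
  facet normal 0.0000 0.0000 -1.0000
    outer loop
      vertex 3.74 0.04 0.00
      vertex 0.61 2.11 0.00
      vertex 8.62 4.70 0.00
    endloop
  endfacet
  facet normal 0.0000 0.0000 -1.0000
    outer loop
      vertex 7.30 1.19 0.00
      vertex 3.74 0.04 0.00
      vertex 8.62 4.70 0.00
    endloop
  endfacet
  facet normal 0.0000 0.0000 1.0000
    outer loop
      vertex 8.62 4.70 22.12
      vertex 6.70 7.92 22.12
      vertex 2.99 8.43 22.12
    endloop
  endfacet
  facet normal 0.0000 0.0000 1.0000
    outer loop
      vertex 8.62 4.70 22.12
      vertex 2.99 8.43 22.12
      vertex 0.28 5.84 22.12
    endloop
  endfacet
  facet normal 0.0000 0.0000 1.0000
    outer loop
      vertex 8.62 4.70 22.12
      vertex 0.28 5.84 22.12
      vertex 0.61 2.11 22.12
    endloop
  endfacet
  facet normal 0.0000 0.0000 1.0000
    outer loop
      vertex 8.62 4.70 22.12
      vertex 0.61 2.11 22.12
      vertex 3.74 0.04 22.12
    endloop
  endfacet
  facet normal 0.0000 0.0000 1.0000
    outer loop
      vertex 8.62 4.70 22.12
      vertex 3.74 0.04 22.12
      vertex 7.30 1.19 22.12
    endloop
  endfacet
  facet normal 0.8589 0.5121 0.0000
    outer loop
      vertex 8.62 4.70 0.00
      vertex 6.70 7.92 0.00
      vertex 6.70 7.92 22.12
    endloop
  endfacet
  facet normal 0.8589 0.5121 0.0000
    outer loop
      vertex 8.62 4.70 0.00
      vertex 6.70 7.92 22.12
      vertex 8.62 4.70 22.12
    endloop
  endfacet
  facet normal 0.1362 0.9907 0.0000
    outer loop
      vertex 6.70 7.92 0.00
      vertex 2.99 8.43 0.00
      vertex 2.99 8.43 22.12
    endloop
  endfacet
  facet normal 0.1362 0.9907 0.0000
    outer loop
      vertex 6.70 7.92 0.00
      vertex 2.99 8.43 22.12
      vertex 6.70 7.92 22.12
    endloop
  endfacet
  facet normal -0.6909 0.7229 0.0000
    outer loop
      vertex 2.99 8.43 0.00
      vertex 0.28 5.84 0.00
      vertex 0.28 5.84 22.12
    endloop
  endfacet
  facet normal -0.6909 0.7229 0.0000
    outer loop
      vertex 2.99 8.43 0.00
      vertex 0.28 5.84 22.12
      vertex 2.99 8.43 22.12
    endloop
  endfacet
  facet normal -0.9961 -0.0881 0.0000
    outer loop
      vertex 0.28 5.84 0.00
      vertex 0.61 2.11 0.00
      vertex 0.61 2.11 22.12
    endloop
  endfacet
  facet normal -0.9961 -0.0881 0.0000
    outer loop
      vertex 0.28 5.84 0.00
      vertex 0.61 2.11 22.12
      vertex 0.28 5.84 22.12
    endloop
  endfacet
  facet normal -0.5516 -0.8341 0.0000
    outer loop
      vertex 0.61 2.11 0.00
      vertex 3.74 0.04 0.00
      vertex 3.74 0.04 22.12
    endloop
  endfacet
  facet normal -0.5516 -0.8341 0.0000
    outer loop
      vertex 0.61 2.11 0.00
      vertex 3.74 0.04 22.12
      vertex 0.61 2.11 22.12
    endloop
  endfacet
  facet normal 0.3074 -0.9516 0.0000
    outer loop
      vertex 3.74 0.04 0.00
      vertex 7.30 1.19 0.00
      vertex 7.30 1.19 22.12
    endloop
  endfacet
  facet normal 0.3074 -0.9516 0.0000
    outer loop
      vertex 3.74 0.04 0.00
      vertex 7.30 1.19 22.12
      vertex 3.74 0.04 22.12
    endloop
  endfacet
  facet normal 0.9360 -0.3520 0.0000
    outer loop
      vertex 7.30 1.19 0.00
      vertex 8.62 4.70 0.00
      vertex 8.62 4.70 22.12
    endloop
  endfacet
  facet normal 0.9360 -0.3520 0.0000
    outer loop
      vertex 7.30 1.19 0.00
      vertex 8.62 4.70 22.12
      vertex 7.30 1.19 22.12
    endloop
  endfacet
endsolid part

The G0 Z moves step by Δz≈2.77 mm. Every layer's G1 loop is the same polygon, so the solid is a straight extrusion of it from z=0 to z≈22.1. Closing with flat bottom and top caps and triangulating gives 24 facets — a regular 7-sided prism (a cylinder approximated with 7 flat sides), circumscribed radius ≈ 4.32 mm, height ≈ 22.1 mm.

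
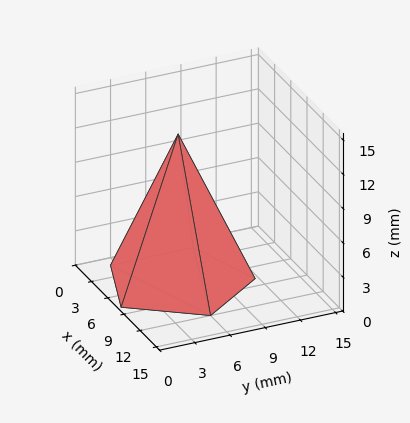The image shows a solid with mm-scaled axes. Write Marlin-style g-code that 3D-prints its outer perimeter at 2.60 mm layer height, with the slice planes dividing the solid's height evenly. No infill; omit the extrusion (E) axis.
Reading the render: the shape is a regular 5-sided pyramid, base circumscribed radius ≈ 6 mm, apex at z ≈ 13 mm (dimensions read to the nearest mm from the axis ticks). For the g-code, the solid's height is divided into equal slices at the stated Δz and each level perimeter traced with G1 moves after a G0 lift.

; perimeter-only toolpath
G21 ; units = mm
G90 ; absolute positioning
G28 ; home
; layer 1
G0 Z2.60
G0 X10.80 Y6.00
G1 X7.48 Y10.57
G1 X2.12 Y8.82
G1 X2.12 Y3.18
G1 X7.48 Y1.43
G1 X10.80 Y6.00
; layer 2
G0 Z5.20
G0 X9.60 Y6.00
G1 X7.11 Y9.43
G1 X3.09 Y8.12
G1 X3.09 Y3.88
G1 X7.11 Y2.57
G1 X9.60 Y6.00
; layer 3
G0 Z7.80
G0 X8.40 Y6.00
G1 X6.74 Y8.28
G1 X4.06 Y7.41
G1 X4.06 Y4.59
G1 X6.74 Y3.72
G1 X8.40 Y6.00
; layer 4
G0 Z10.40
G0 X7.20 Y6.00
G1 X6.37 Y7.14
G1 X5.03 Y6.71
G1 X5.03 Y5.29
G1 X6.37 Y4.86
G1 X7.20 Y6.00
M2 ; end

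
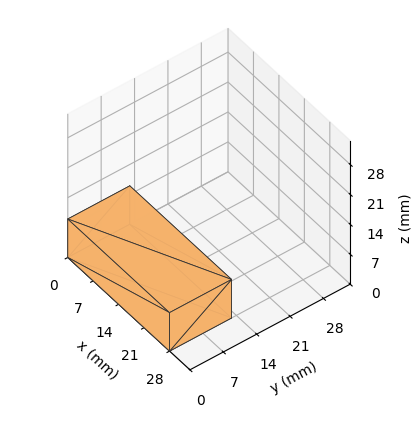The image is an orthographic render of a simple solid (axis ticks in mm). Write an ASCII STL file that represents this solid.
Reading the render: the shape is a rectangular box, roughly 28 × 13 mm footprint and 9 mm tall (dimensions read to the nearest mm from the axis ticks). For the STL, each face is triangulated and given an outward normal.

solid part
  facet normal 0.0000 0.0000 -1.0000
    outer loop
      vertex 28.00 13.00 0.00
      vertex 28.00 0.00 0.00
      vertex 0.00 0.00 0.00
    endloop
  endfacet
  facet normal 0.0000 0.0000 -1.0000
    outer loop
      vertex 0.00 13.00 0.00
      vertex 28.00 13.00 0.00
      vertex 0.00 0.00 0.00
    endloop
  endfacet
  facet normal 0.0000 0.0000 1.0000
    outer loop
      vertex 0.00 0.00 9.00
      vertex 28.00 0.00 9.00
      vertex 28.00 13.00 9.00
    endloop
  endfacet
  facet normal 0.0000 0.0000 1.0000
    outer loop
      vertex 0.00 0.00 9.00
      vertex 28.00 13.00 9.00
      vertex 0.00 13.00 9.00
    endloop
  endfacet
  facet normal 0.0000 -1.0000 0.0000
    outer loop
      vertex 0.00 0.00 0.00
      vertex 28.00 0.00 0.00
      vertex 28.00 0.00 9.00
    endloop
  endfacet
  facet normal 0.0000 -1.0000 0.0000
    outer loop
      vertex 0.00 0.00 0.00
      vertex 28.00 0.00 9.00
      vertex 0.00 0.00 9.00
    endloop
  endfacet
  facet normal 0.0000 1.0000 0.0000
    outer loop
      vertex 28.00 13.00 9.00
      vertex 28.00 13.00 0.00
      vertex 0.00 13.00 0.00
    endloop
  endfacet
  facet normal 0.0000 1.0000 0.0000
    outer loop
      vertex 0.00 13.00 9.00
      vertex 28.00 13.00 9.00
      vertex 0.00 13.00 0.00
    endloop
  endfacet
  facet normal -1.0000 0.0000 0.0000
    outer loop
      vertex 0.00 13.00 9.00
      vertex 0.00 13.00 0.00
      vertex 0.00 0.00 0.00
    endloop
  endfacet
  facet normal -1.0000 0.0000 0.0000
    outer loop
      vertex 0.00 0.00 9.00
      vertex 0.00 13.00 9.00
      vertex 0.00 0.00 0.00
    endloop
  endfacet
  facet normal 1.0000 0.0000 0.0000
    outer loop
      vertex 28.00 0.00 0.00
      vertex 28.00 13.00 0.00
      vertex 28.00 13.00 9.00
    endloop
  endfacet
  facet normal 1.0000 0.0000 0.0000
    outer loop
      vertex 28.00 0.00 0.00
      vertex 28.00 13.00 9.00
      vertex 28.00 0.00 9.00
    endloop
  endfacet
endsolid part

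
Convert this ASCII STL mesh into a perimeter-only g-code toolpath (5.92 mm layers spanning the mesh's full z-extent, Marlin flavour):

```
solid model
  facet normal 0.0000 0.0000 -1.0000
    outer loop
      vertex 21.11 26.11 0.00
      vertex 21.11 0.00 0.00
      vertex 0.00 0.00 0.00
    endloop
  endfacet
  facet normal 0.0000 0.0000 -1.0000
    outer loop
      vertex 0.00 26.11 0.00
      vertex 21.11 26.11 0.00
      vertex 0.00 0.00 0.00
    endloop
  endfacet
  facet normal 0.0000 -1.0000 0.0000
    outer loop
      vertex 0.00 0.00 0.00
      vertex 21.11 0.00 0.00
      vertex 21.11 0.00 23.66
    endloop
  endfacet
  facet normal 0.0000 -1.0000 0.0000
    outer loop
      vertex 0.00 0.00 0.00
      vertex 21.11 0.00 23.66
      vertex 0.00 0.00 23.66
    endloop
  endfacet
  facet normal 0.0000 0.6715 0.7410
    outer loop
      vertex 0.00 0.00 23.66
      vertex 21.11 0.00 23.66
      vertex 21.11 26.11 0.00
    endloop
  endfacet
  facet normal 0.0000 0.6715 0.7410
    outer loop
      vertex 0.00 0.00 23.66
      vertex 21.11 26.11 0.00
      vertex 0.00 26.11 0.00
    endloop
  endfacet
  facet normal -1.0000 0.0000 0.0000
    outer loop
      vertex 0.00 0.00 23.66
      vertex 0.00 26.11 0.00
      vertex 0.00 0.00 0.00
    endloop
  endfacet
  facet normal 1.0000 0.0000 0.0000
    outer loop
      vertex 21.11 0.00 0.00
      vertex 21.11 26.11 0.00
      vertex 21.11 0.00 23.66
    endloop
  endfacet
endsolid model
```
; perimeter-only toolpath
G21 ; units = mm
G90 ; absolute positioning
G28 ; home
; layer 1
G0 Z5.92
G0 X0.00 Y0.00
G1 X21.11 Y0.00
G1 X21.11 Y19.58
G1 X0.00 Y19.58
G1 X0.00 Y0.00
; layer 2
G0 Z11.83
G0 X0.00 Y0.00
G1 X21.11 Y0.00
G1 X21.11 Y13.05
G1 X0.00 Y13.05
G1 X0.00 Y0.00
; layer 3
G0 Z17.75
G0 X0.00 Y0.00
G1 X21.11 Y0.00
G1 X21.11 Y6.53
G1 X0.00 Y6.53
G1 X0.00 Y0.00
M2 ; end

The solid is a wedge (ramp): 21.1 × 26.1 mm base, rising to 23.7 mm along the y=0 edge and sloping linearly to z=0 at y=26.1. Slicing at Δz = 5.92 mm — 4 equal slices spanning the solid's height, so layer i sits at z = i·h/4 — gives 3 non-empty perimeters. Each is a 4-segment closed polygon; G0 lifts to the layer z and rapids to the start vertex, then G1 traces the edges. The cross-section shrinks linearly with z (the slice at the apex is degenerate and omitted).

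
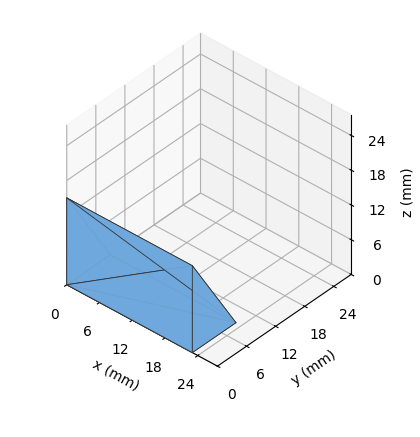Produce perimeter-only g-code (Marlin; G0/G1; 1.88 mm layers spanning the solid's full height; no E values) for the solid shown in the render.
Reading the render: the shape is a wedge (ramp): 23 × 9 mm base, rising to 15 mm along the y=0 edge and sloping linearly to z=0 at y=9 (dimensions read to the nearest mm from the axis ticks). For the g-code, the solid's height is divided into equal slices at the stated Δz and each level perimeter traced with G1 moves after a G0 lift.

; perimeter-only toolpath
G21 ; units = mm
G90 ; absolute positioning
G28 ; home
; layer 1
G0 Z1.88
G0 X0.00 Y0.00
G1 X23.00 Y0.00
G1 X23.00 Y7.88
G1 X0.00 Y7.88
G1 X0.00 Y0.00
; layer 2
G0 Z3.75
G0 X0.00 Y0.00
G1 X23.00 Y0.00
G1 X23.00 Y6.75
G1 X0.00 Y6.75
G1 X0.00 Y0.00
; layer 3
G0 Z5.62
G0 X0.00 Y0.00
G1 X23.00 Y0.00
G1 X23.00 Y5.62
G1 X0.00 Y5.62
G1 X0.00 Y0.00
; layer 4
G0 Z7.50
G0 X0.00 Y0.00
G1 X23.00 Y0.00
G1 X23.00 Y4.50
G1 X0.00 Y4.50
G1 X0.00 Y0.00
; layer 5
G0 Z9.38
G0 X0.00 Y0.00
G1 X23.00 Y0.00
G1 X23.00 Y3.38
G1 X0.00 Y3.38
G1 X0.00 Y0.00
; layer 6
G0 Z11.25
G0 X0.00 Y0.00
G1 X23.00 Y0.00
G1 X23.00 Y2.25
G1 X0.00 Y2.25
G1 X0.00 Y0.00
; layer 7
G0 Z13.12
G0 X0.00 Y0.00
G1 X23.00 Y0.00
G1 X23.00 Y1.12
G1 X0.00 Y1.12
G1 X0.00 Y0.00
M2 ; end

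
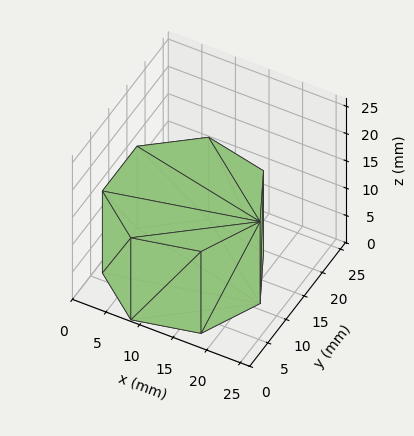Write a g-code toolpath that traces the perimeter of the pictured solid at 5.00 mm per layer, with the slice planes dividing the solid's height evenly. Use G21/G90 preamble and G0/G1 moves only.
Reading the render: the shape is a regular 7-sided prism (a cylinder approximated with 7 flat sides), circumscribed radius ≈ 11 mm, height ≈ 15 mm (dimensions read to the nearest mm from the axis ticks). For the g-code, the solid's height is divided into equal slices at the stated Δz and each level perimeter traced with G1 moves after a G0 lift.

; perimeter-only toolpath
G21 ; units = mm
G90 ; absolute positioning
G28 ; home
; layer 1
G0 Z5.00
G0 X22.00 Y11.00
G1 X17.86 Y19.60
G1 X8.55 Y21.72
G1 X1.09 Y15.77
G1 X1.09 Y6.23
G1 X8.55 Y0.28
G1 X17.86 Y2.40
G1 X22.00 Y11.00
; layer 2
G0 Z10.00
G0 X22.00 Y11.00
G1 X17.86 Y19.60
G1 X8.55 Y21.72
G1 X1.09 Y15.77
G1 X1.09 Y6.23
G1 X8.55 Y0.28
G1 X17.86 Y2.40
G1 X22.00 Y11.00
; layer 3
G0 Z15.00
G0 X22.00 Y11.00
G1 X17.86 Y19.60
G1 X8.55 Y21.72
G1 X1.09 Y15.77
G1 X1.09 Y6.23
G1 X8.55 Y0.28
G1 X17.86 Y2.40
G1 X22.00 Y11.00
M2 ; end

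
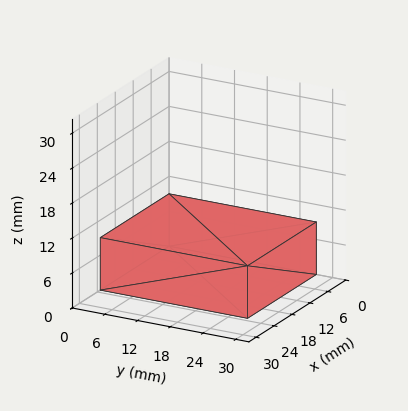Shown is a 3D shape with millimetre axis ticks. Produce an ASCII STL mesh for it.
Reading the render: the shape is a rectangular box, roughly 23 × 27 mm footprint and 9 mm tall (dimensions read to the nearest mm from the axis ticks). For the STL, each face is triangulated and given an outward normal.

solid part
  facet normal 0.0000 0.0000 -1.0000
    outer loop
      vertex 23.00 27.00 0.00
      vertex 23.00 0.00 0.00
      vertex 0.00 0.00 0.00
    endloop
  endfacet
  facet normal 0.0000 0.0000 -1.0000
    outer loop
      vertex 0.00 27.00 0.00
      vertex 23.00 27.00 0.00
      vertex 0.00 0.00 0.00
    endloop
  endfacet
  facet normal 0.0000 0.0000 1.0000
    outer loop
      vertex 0.00 0.00 9.00
      vertex 23.00 0.00 9.00
      vertex 23.00 27.00 9.00
    endloop
  endfacet
  facet normal 0.0000 0.0000 1.0000
    outer loop
      vertex 0.00 0.00 9.00
      vertex 23.00 27.00 9.00
      vertex 0.00 27.00 9.00
    endloop
  endfacet
  facet normal 0.0000 -1.0000 0.0000
    outer loop
      vertex 0.00 0.00 0.00
      vertex 23.00 0.00 0.00
      vertex 23.00 0.00 9.00
    endloop
  endfacet
  facet normal 0.0000 -1.0000 0.0000
    outer loop
      vertex 0.00 0.00 0.00
      vertex 23.00 0.00 9.00
      vertex 0.00 0.00 9.00
    endloop
  endfacet
  facet normal 0.0000 1.0000 0.0000
    outer loop
      vertex 23.00 27.00 9.00
      vertex 23.00 27.00 0.00
      vertex 0.00 27.00 0.00
    endloop
  endfacet
  facet normal 0.0000 1.0000 0.0000
    outer loop
      vertex 0.00 27.00 9.00
      vertex 23.00 27.00 9.00
      vertex 0.00 27.00 0.00
    endloop
  endfacet
  facet normal -1.0000 0.0000 0.0000
    outer loop
      vertex 0.00 27.00 9.00
      vertex 0.00 27.00 0.00
      vertex 0.00 0.00 0.00
    endloop
  endfacet
  facet normal -1.0000 0.0000 0.0000
    outer loop
      vertex 0.00 0.00 9.00
      vertex 0.00 27.00 9.00
      vertex 0.00 0.00 0.00
    endloop
  endfacet
  facet normal 1.0000 0.0000 0.0000
    outer loop
      vertex 23.00 0.00 0.00
      vertex 23.00 27.00 0.00
      vertex 23.00 27.00 9.00
    endloop
  endfacet
  facet normal 1.0000 0.0000 0.0000
    outer loop
      vertex 23.00 0.00 0.00
      vertex 23.00 27.00 9.00
      vertex 23.00 0.00 9.00
    endloop
  endfacet
endsolid part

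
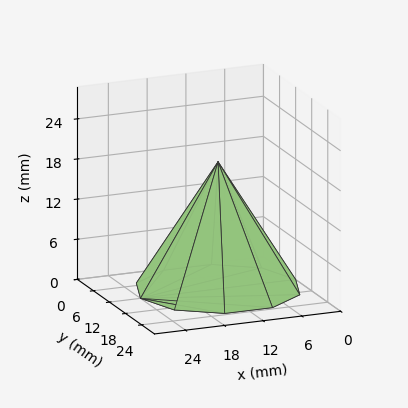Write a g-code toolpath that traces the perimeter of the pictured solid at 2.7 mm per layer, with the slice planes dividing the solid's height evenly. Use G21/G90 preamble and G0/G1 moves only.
Reading the render: the shape is a regular 10-sided pyramid, base circumscribed radius ≈ 12 mm, apex at z ≈ 19 mm (dimensions read to the nearest mm from the axis ticks). For the g-code, the solid's height is divided into equal slices at the stated Δz and each level perimeter traced with G1 moves after a G0 lift.

; perimeter-only toolpath
G21 ; units = mm
G90 ; absolute positioning
G28 ; home
; layer 1
G0 Z2.7
G0 X22.3 Y12.0
G1 X20.3 Y18.1
G1 X15.2 Y21.8
G1 X8.8 Y21.8
G1 X3.7 Y18.1
G1 X1.7 Y12.0
G1 X3.7 Y5.9
G1 X8.8 Y2.2
G1 X15.2 Y2.2
G1 X20.3 Y5.9
G1 X22.3 Y12.0
; layer 2
G0 Z5.4
G0 X20.6 Y12.0
G1 X18.9 Y17.1
G1 X14.6 Y20.1
G1 X9.4 Y20.1
G1 X5.1 Y17.1
G1 X3.4 Y12.0
G1 X5.1 Y6.9
G1 X9.4 Y3.9
G1 X14.6 Y3.9
G1 X18.9 Y6.9
G1 X20.6 Y12.0
; layer 3
G0 Z8.1
G0 X18.9 Y12.0
G1 X17.5 Y16.1
G1 X14.1 Y18.5
G1 X9.9 Y18.5
G1 X6.5 Y16.1
G1 X5.1 Y12.0
G1 X6.5 Y7.9
G1 X9.9 Y5.5
G1 X14.1 Y5.5
G1 X17.5 Y7.9
G1 X18.9 Y12.0
; layer 4
G0 Z10.9
G0 X17.1 Y12.0
G1 X16.2 Y15.0
G1 X13.6 Y16.9
G1 X10.4 Y16.9
G1 X7.8 Y15.0
G1 X6.9 Y12.0
G1 X7.8 Y9.0
G1 X10.4 Y7.1
G1 X13.6 Y7.1
G1 X16.2 Y9.0
G1 X17.1 Y12.0
; layer 5
G0 Z13.6
G0 X15.4 Y12.0
G1 X14.8 Y14.0
G1 X13.1 Y15.3
G1 X10.9 Y15.3
G1 X9.2 Y14.0
G1 X8.6 Y12.0
G1 X9.2 Y10.0
G1 X10.9 Y8.7
G1 X13.1 Y8.7
G1 X14.8 Y10.0
G1 X15.4 Y12.0
; layer 6
G0 Z16.3
G0 X13.7 Y12.0
G1 X13.4 Y13.0
G1 X12.5 Y13.6
G1 X11.5 Y13.6
G1 X10.6 Y13.0
G1 X10.3 Y12.0
G1 X10.6 Y11.0
G1 X11.5 Y10.4
G1 X12.5 Y10.4
G1 X13.4 Y11.0
G1 X13.7 Y12.0
M2 ; end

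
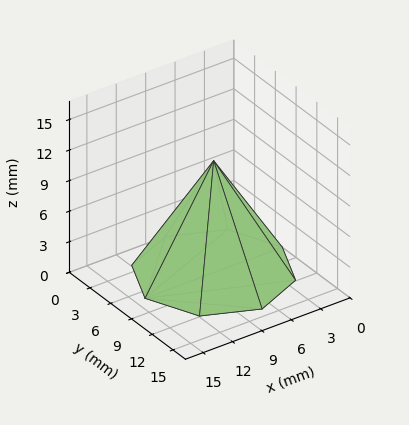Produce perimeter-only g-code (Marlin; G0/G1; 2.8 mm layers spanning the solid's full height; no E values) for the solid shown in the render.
Reading the render: the shape is a regular 8-sided pyramid, base circumscribed radius ≈ 7 mm, apex at z ≈ 11 mm (dimensions read to the nearest mm from the axis ticks). For the g-code, the solid's height is divided into equal slices at the stated Δz and each level perimeter traced with G1 moves after a G0 lift.

; perimeter-only toolpath
G21 ; units = mm
G90 ; absolute positioning
G28 ; home
; layer 1
G0 Z2.8
G0 X12.2 Y7.0
G1 X10.7 Y10.7
G1 X7.0 Y12.2
G1 X3.3 Y10.7
G1 X1.8 Y7.0
G1 X3.3 Y3.3
G1 X7.0 Y1.8
G1 X10.7 Y3.3
G1 X12.2 Y7.0
; layer 2
G0 Z5.5
G0 X10.5 Y7.0
G1 X9.4 Y9.4
G1 X7.0 Y10.5
G1 X4.5 Y9.4
G1 X3.5 Y7.0
G1 X4.5 Y4.5
G1 X7.0 Y3.5
G1 X9.4 Y4.5
G1 X10.5 Y7.0
; layer 3
G0 Z8.2
G0 X8.8 Y7.0
G1 X8.2 Y8.2
G1 X7.0 Y8.8
G1 X5.8 Y8.2
G1 X5.2 Y7.0
G1 X5.8 Y5.8
G1 X7.0 Y5.2
G1 X8.2 Y5.8
G1 X8.8 Y7.0
M2 ; end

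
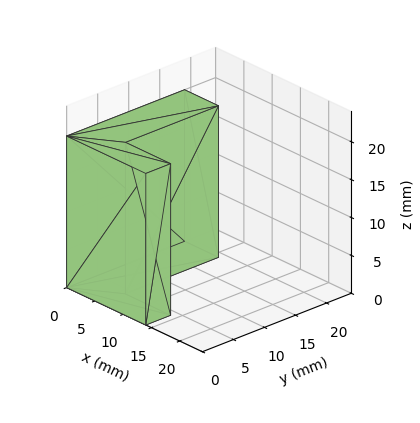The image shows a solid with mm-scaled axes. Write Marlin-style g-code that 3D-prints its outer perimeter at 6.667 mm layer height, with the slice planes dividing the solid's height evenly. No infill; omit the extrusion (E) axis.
Reading the render: the shape is an L-shaped prism: outer 14 × 19 mm, arm thicknesses ≈ 4 mm (horizontal) and 6 mm (vertical), extruded 20 mm in z (dimensions read to the nearest mm from the axis ticks). For the g-code, the solid's height is divided into equal slices at the stated Δz and each level perimeter traced with G1 moves after a G0 lift.

; perimeter-only toolpath
G21 ; units = mm
G90 ; absolute positioning
G28 ; home
; layer 1
G0 Z6.667
G0 X0.000 Y0.000
G1 X14.000 Y0.000
G1 X14.000 Y4.000
G1 X6.000 Y4.000
G1 X6.000 Y19.000
G1 X0.000 Y19.000
G1 X0.000 Y0.000
; layer 2
G0 Z13.333
G0 X0.000 Y0.000
G1 X14.000 Y0.000
G1 X14.000 Y4.000
G1 X6.000 Y4.000
G1 X6.000 Y19.000
G1 X0.000 Y19.000
G1 X0.000 Y0.000
; layer 3
G0 Z20.000
G0 X0.000 Y0.000
G1 X14.000 Y0.000
G1 X14.000 Y4.000
G1 X6.000 Y4.000
G1 X6.000 Y19.000
G1 X0.000 Y19.000
G1 X0.000 Y0.000
M2 ; end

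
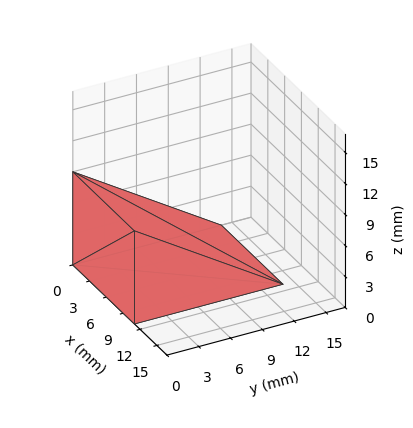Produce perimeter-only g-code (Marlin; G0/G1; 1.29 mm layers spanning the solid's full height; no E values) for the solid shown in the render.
Reading the render: the shape is a wedge (ramp): 11 × 14 mm base, rising to 9 mm along the y=0 edge and sloping linearly to z=0 at y=14 (dimensions read to the nearest mm from the axis ticks). For the g-code, the solid's height is divided into equal slices at the stated Δz and each level perimeter traced with G1 moves after a G0 lift.

; perimeter-only toolpath
G21 ; units = mm
G90 ; absolute positioning
G28 ; home
; layer 1
G0 Z1.29
G0 X0.00 Y0.00
G1 X11.00 Y0.00
G1 X11.00 Y12.00
G1 X0.00 Y12.00
G1 X0.00 Y0.00
; layer 2
G0 Z2.57
G0 X0.00 Y0.00
G1 X11.00 Y0.00
G1 X11.00 Y10.00
G1 X0.00 Y10.00
G1 X0.00 Y0.00
; layer 3
G0 Z3.86
G0 X0.00 Y0.00
G1 X11.00 Y0.00
G1 X11.00 Y8.00
G1 X0.00 Y8.00
G1 X0.00 Y0.00
; layer 4
G0 Z5.14
G0 X0.00 Y0.00
G1 X11.00 Y0.00
G1 X11.00 Y6.00
G1 X0.00 Y6.00
G1 X0.00 Y0.00
; layer 5
G0 Z6.43
G0 X0.00 Y0.00
G1 X11.00 Y0.00
G1 X11.00 Y4.00
G1 X0.00 Y4.00
G1 X0.00 Y0.00
; layer 6
G0 Z7.71
G0 X0.00 Y0.00
G1 X11.00 Y0.00
G1 X11.00 Y2.00
G1 X0.00 Y2.00
G1 X0.00 Y0.00
M2 ; end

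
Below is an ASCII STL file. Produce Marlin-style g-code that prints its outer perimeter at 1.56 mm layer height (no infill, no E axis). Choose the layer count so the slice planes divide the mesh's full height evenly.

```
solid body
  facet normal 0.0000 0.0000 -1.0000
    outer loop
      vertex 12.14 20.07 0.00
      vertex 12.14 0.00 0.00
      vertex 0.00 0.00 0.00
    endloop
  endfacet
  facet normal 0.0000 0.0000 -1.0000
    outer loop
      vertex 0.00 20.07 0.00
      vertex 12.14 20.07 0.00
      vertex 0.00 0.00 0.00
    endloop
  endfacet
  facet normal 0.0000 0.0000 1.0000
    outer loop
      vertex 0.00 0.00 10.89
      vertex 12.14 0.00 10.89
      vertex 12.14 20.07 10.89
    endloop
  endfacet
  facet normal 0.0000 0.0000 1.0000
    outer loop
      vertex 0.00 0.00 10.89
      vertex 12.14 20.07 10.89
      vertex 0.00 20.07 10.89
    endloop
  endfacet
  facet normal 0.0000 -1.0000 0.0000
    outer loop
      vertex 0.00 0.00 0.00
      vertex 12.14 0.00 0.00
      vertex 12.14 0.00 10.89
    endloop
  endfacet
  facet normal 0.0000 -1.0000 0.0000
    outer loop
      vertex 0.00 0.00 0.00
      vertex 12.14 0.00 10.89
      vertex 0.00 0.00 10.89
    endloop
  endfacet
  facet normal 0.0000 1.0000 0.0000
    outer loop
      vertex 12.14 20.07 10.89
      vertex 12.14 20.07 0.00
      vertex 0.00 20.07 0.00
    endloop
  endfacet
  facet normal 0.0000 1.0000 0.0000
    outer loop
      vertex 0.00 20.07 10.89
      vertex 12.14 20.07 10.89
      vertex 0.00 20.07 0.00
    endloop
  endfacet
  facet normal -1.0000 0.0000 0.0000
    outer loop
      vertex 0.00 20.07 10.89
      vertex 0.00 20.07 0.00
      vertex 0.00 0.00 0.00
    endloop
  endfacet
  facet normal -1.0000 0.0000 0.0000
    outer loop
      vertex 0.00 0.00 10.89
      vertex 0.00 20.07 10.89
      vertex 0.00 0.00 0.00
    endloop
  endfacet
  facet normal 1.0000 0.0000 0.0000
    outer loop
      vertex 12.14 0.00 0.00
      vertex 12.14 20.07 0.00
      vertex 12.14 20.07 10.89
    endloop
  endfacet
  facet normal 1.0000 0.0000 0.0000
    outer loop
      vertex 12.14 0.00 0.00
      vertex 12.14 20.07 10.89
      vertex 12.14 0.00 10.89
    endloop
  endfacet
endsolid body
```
; perimeter-only toolpath
G21 ; units = mm
G90 ; absolute positioning
G28 ; home
; layer 1
G0 Z1.56
G0 X0.00 Y0.00
G1 X12.14 Y0.00
G1 X12.14 Y20.07
G1 X0.00 Y20.07
G1 X0.00 Y0.00
; layer 2
G0 Z3.11
G0 X0.00 Y0.00
G1 X12.14 Y0.00
G1 X12.14 Y20.07
G1 X0.00 Y20.07
G1 X0.00 Y0.00
; layer 3
G0 Z4.67
G0 X0.00 Y0.00
G1 X12.14 Y0.00
G1 X12.14 Y20.07
G1 X0.00 Y20.07
G1 X0.00 Y0.00
; layer 4
G0 Z6.22
G0 X0.00 Y0.00
G1 X12.14 Y0.00
G1 X12.14 Y20.07
G1 X0.00 Y20.07
G1 X0.00 Y0.00
; layer 5
G0 Z7.78
G0 X0.00 Y0.00
G1 X12.14 Y0.00
G1 X12.14 Y20.07
G1 X0.00 Y20.07
G1 X0.00 Y0.00
; layer 6
G0 Z9.33
G0 X0.00 Y0.00
G1 X12.14 Y0.00
G1 X12.14 Y20.07
G1 X0.00 Y20.07
G1 X0.00 Y0.00
; layer 7
G0 Z10.89
G0 X0.00 Y0.00
G1 X12.14 Y0.00
G1 X12.14 Y20.07
G1 X0.00 Y20.07
G1 X0.00 Y0.00
M2 ; end

The solid is a rectangular box, roughly 12.1 × 20.1 mm footprint and 10.9 mm tall. Slicing at Δz = 1.56 mm — 7 equal slices spanning the solid's height, so layer i sits at z = i·h/7 — gives 7 non-empty perimeters. Each is a 4-segment closed polygon; G0 lifts to the layer z and rapids to the start vertex, then G1 traces the edges.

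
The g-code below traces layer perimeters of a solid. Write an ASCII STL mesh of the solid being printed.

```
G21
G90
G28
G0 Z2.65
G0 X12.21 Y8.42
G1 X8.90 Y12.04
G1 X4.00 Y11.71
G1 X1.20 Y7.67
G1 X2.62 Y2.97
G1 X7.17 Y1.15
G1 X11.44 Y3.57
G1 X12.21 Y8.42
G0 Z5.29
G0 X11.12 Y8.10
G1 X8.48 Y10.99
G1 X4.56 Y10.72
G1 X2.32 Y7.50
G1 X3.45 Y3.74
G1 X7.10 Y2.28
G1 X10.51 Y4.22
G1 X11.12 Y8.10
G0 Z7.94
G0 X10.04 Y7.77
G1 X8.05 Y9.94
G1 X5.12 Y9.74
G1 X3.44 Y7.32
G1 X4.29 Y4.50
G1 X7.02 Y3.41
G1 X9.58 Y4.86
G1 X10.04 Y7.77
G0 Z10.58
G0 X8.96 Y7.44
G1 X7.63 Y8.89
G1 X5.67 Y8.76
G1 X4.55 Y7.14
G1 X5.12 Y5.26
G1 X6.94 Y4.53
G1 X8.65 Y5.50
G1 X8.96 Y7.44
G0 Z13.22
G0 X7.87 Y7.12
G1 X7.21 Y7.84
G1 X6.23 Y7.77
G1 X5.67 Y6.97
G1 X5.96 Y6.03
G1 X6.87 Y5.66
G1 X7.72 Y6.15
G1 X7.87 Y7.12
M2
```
solid part
  facet normal 0.0000 0.0000 -1.0000
    outer loop
      vertex 3.44 12.69 0.00
      vertex 9.32 13.09 0.00
      vertex 13.29 8.75 0.00
    endloop
  endfacet
  facet normal 0.0000 0.0000 -1.0000
    outer loop
      vertex 0.08 7.85 0.00
      vertex 3.44 12.69 0.00
      vertex 13.29 8.75 0.00
    endloop
  endfacet
  facet normal 0.0000 0.0000 -1.0000
    outer loop
      vertex 1.78 2.21 0.00
      vertex 0.08 7.85 0.00
      vertex 13.29 8.75 0.00
    endloop
  endfacet
  facet normal 0.0000 0.0000 -1.0000
    outer loop
      vertex 7.25 0.02 0.00
      vertex 1.78 2.21 0.00
      vertex 13.29 8.75 0.00
    endloop
  endfacet
  facet normal 0.0000 0.0000 -1.0000
    outer loop
      vertex 12.37 2.93 0.00
      vertex 7.25 0.02 0.00
      vertex 13.29 8.75 0.00
    endloop
  endfacet
  facet normal 0.6885 0.6298 0.3598
    outer loop
      vertex 13.29 8.75 0.00
      vertex 9.32 13.09 0.00
      vertex 6.79 6.79 15.87
    endloop
  endfacet
  facet normal -0.0633 0.9310 0.3595
    outer loop
      vertex 9.32 13.09 0.00
      vertex 3.44 12.69 0.00
      vertex 6.79 6.79 15.87
    endloop
  endfacet
  facet normal -0.7665 0.5321 0.3596
    outer loop
      vertex 3.44 12.69 0.00
      vertex 0.08 7.85 0.00
      vertex 6.79 6.79 15.87
    endloop
  endfacet
  facet normal -0.8934 -0.2693 0.3597
    outer loop
      vertex 0.08 7.85 0.00
      vertex 1.78 2.21 0.00
      vertex 6.79 6.79 15.87
    endloop
  endfacet
  facet normal -0.3468 -0.8663 0.3595
    outer loop
      vertex 1.78 2.21 0.00
      vertex 7.25 0.02 0.00
      vertex 6.79 6.79 15.87
    endloop
  endfacet
  facet normal 0.4611 -0.8113 0.3595
    outer loop
      vertex 7.25 0.02 0.00
      vertex 12.37 2.93 0.00
      vertex 6.79 6.79 15.87
    endloop
  endfacet
  facet normal 0.9217 -0.1457 0.3595
    outer loop
      vertex 12.37 2.93 0.00
      vertex 13.29 8.75 0.00
      vertex 6.79 6.79 15.87
    endloop
  endfacet
endsolid part

The G0 Z moves step by Δz≈2.65 mm. The G1 loops shrink linearly with z, so the solid tapers from its base footprint up to z≈15.9. Closing with a flat bottom cap and the tapered top and triangulating gives 12 facets — a regular 7-sided pyramid, base circumscribed radius ≈ 6.79 mm, apex at z ≈ 15.9 mm.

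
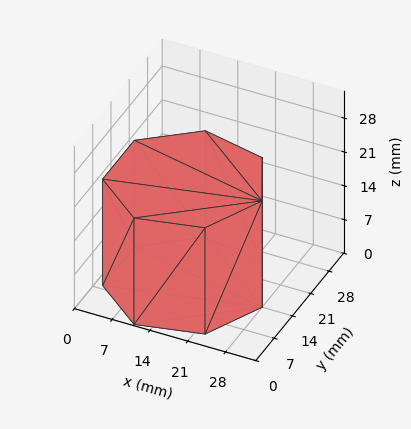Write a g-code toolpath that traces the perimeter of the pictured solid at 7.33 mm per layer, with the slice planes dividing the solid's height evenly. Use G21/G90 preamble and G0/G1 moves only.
Reading the render: the shape is a regular 7-sided prism (a cylinder approximated with 7 flat sides), circumscribed radius ≈ 14 mm, height ≈ 22 mm (dimensions read to the nearest mm from the axis ticks). For the g-code, the solid's height is divided into equal slices at the stated Δz and each level perimeter traced with G1 moves after a G0 lift.

; perimeter-only toolpath
G21 ; units = mm
G90 ; absolute positioning
G28 ; home
; layer 1
G0 Z7.33
G0 X28.00 Y14.00
G1 X22.73 Y24.95
G1 X10.88 Y27.65
G1 X1.39 Y20.07
G1 X1.39 Y7.93
G1 X10.88 Y0.35
G1 X22.73 Y3.05
G1 X28.00 Y14.00
; layer 2
G0 Z14.67
G0 X28.00 Y14.00
G1 X22.73 Y24.95
G1 X10.88 Y27.65
G1 X1.39 Y20.07
G1 X1.39 Y7.93
G1 X10.88 Y0.35
G1 X22.73 Y3.05
G1 X28.00 Y14.00
; layer 3
G0 Z22.00
G0 X28.00 Y14.00
G1 X22.73 Y24.95
G1 X10.88 Y27.65
G1 X1.39 Y20.07
G1 X1.39 Y7.93
G1 X10.88 Y0.35
G1 X22.73 Y3.05
G1 X28.00 Y14.00
M2 ; end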